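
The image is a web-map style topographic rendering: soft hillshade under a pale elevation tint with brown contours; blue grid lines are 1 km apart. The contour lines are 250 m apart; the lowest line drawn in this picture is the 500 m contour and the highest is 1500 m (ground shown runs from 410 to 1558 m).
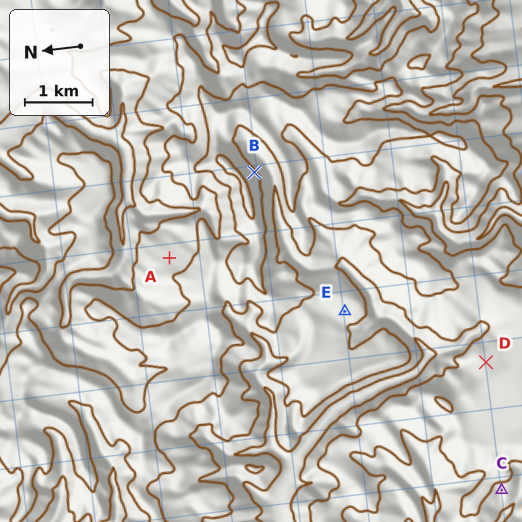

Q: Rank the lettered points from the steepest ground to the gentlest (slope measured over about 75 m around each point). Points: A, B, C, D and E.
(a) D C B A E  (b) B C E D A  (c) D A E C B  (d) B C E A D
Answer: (d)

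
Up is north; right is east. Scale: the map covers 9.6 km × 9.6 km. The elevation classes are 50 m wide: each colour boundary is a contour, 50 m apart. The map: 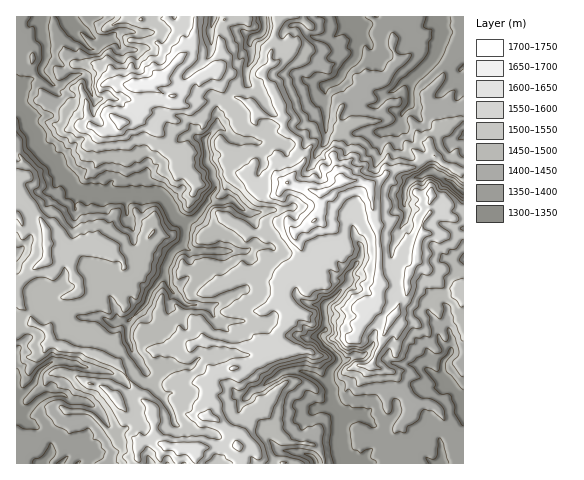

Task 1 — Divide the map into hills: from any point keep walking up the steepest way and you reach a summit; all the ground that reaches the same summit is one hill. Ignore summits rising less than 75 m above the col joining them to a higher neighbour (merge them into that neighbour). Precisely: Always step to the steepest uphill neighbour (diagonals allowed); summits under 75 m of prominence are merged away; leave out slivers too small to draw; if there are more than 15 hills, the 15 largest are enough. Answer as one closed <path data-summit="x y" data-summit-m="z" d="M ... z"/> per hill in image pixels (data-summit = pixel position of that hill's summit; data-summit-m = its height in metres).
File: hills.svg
<path data-summit="342 182" data-summit-m="1724" d="M463 16l-249 1-1 5 2 2 27 7 10 7-3 4 3 15-6 17 1 10-17 7-6 13-7 8 1 8-2 7-12 13-9-4-9 0-21 11-17 17-4 16-4-2-6 1-2 6 0 9-6 2 1 19 7 16 0 22 6 7 24 7 0 9-11 12-6 14-6 7-10-8-11 4-4 6 2 10-3 2-14-6-24 0-15-3-16-13-6 0-24 22 1 141 447-1z"/><path data-summit="161 77" data-summit-m="1687" d="M214 16l-61 0-6 16-12 1 0 13-3 4-10-1-4-6-6-4-8 0 0 4-5 5-4 2-5-1-24-23-3-10-24 1 1 15 6 14 0 9 15 9 9 9 1 4-8 7-9 1 3 9-6 19-23 5 1 8 7 10 1 9 16 16 24 31 39 4 15-2 2-13 4-3 7 2 4-16 17-17 21-11 9 0 9 4 12-13 2-7-1-8 7-8 6-13 17-7-1-10 6-17-3-14 3-5-10-7-27-7z"/><path data-summit="47 260" data-summit-m="1576" d="M17 105l-1 217 2 1 22-22 6 0 16 13 15 3 24 0 10 6 7-2 0-13 11-7 4 1 8 7 6-7 6-14 11-12 0-9-24-7-5-4-1-25-7-16-1-19-49-4-24-31-16-16-1-9-7-10-1-10z"/>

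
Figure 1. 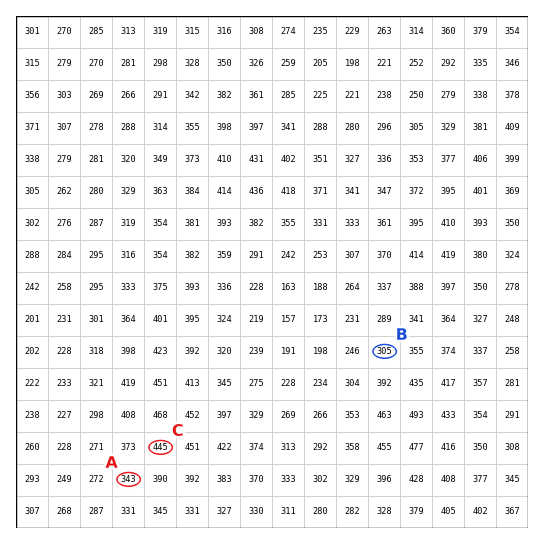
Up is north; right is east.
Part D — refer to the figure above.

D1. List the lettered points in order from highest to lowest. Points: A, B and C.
C A B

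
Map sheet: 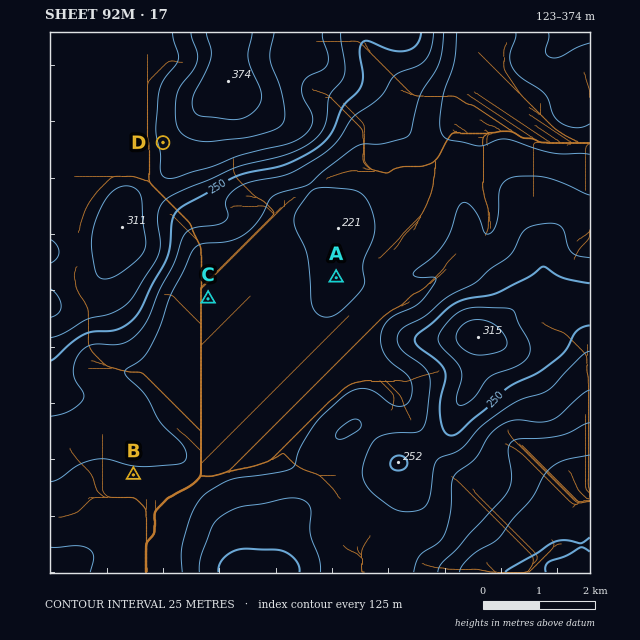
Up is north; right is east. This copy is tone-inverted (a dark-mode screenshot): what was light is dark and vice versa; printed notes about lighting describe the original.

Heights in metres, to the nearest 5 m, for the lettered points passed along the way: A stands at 210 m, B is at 190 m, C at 195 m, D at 305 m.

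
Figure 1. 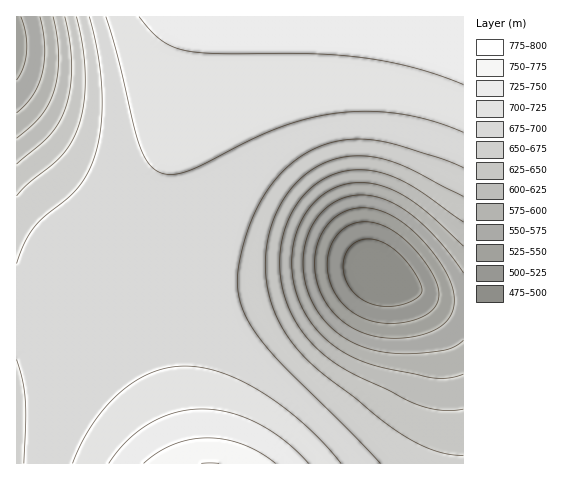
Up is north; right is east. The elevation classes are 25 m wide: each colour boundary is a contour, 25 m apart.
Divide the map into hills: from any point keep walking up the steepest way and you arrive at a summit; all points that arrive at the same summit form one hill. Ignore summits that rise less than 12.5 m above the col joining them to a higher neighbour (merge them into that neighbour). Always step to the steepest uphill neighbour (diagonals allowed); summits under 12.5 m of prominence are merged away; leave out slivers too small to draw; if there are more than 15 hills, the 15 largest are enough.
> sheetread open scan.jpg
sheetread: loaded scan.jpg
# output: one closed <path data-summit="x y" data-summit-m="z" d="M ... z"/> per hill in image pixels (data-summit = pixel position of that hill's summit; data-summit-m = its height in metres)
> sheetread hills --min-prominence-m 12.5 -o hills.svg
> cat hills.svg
<path data-summit="463 17" data-summit-m="748" d="M463 16l-446 0-1 324 20-7 49-22 39-10 70-11 61-4 101-17 16 1 63 31 28 4z"/><path data-summit="210 463" data-summit-m="776" d="M367 269l-31 3-81 14-61 4-70 11-39 10-68 29-1 123 447 1 1-158-29-5z"/>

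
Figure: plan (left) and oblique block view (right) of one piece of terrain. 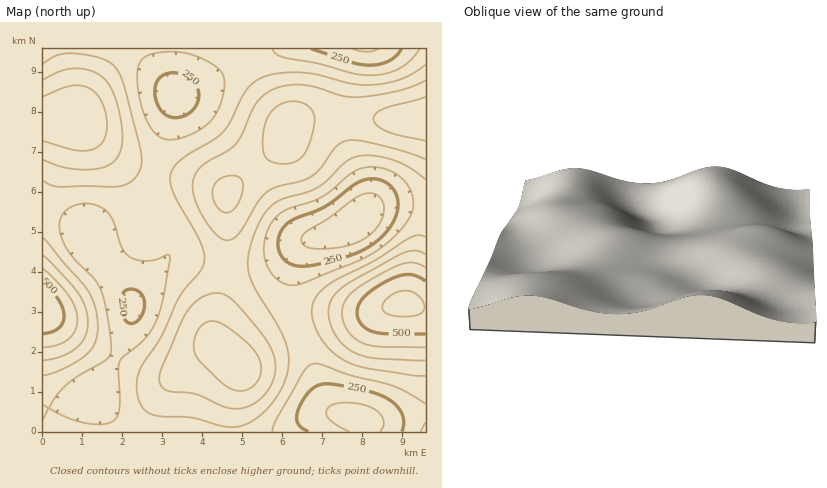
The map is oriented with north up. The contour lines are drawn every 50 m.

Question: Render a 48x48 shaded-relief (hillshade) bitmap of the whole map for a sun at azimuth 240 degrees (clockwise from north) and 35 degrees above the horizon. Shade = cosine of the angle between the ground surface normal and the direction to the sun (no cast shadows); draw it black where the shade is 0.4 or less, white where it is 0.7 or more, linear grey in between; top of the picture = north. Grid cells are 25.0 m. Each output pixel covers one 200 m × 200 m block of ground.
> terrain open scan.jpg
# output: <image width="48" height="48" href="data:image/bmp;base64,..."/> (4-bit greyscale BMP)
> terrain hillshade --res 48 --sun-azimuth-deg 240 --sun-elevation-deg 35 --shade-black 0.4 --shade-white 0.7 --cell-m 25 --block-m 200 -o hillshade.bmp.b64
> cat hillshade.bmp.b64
<image width="48" height="48" href="data:image/bmp;base64,Qk32BAAAAAAAAHYAAAAoAAAAMAAAADAAAAABAAQAAAAAAIAEAAATCwAAEwsAABAAAAAAAAAAAAAAABEREQAiIiIAMzMzAERERABVVVUAZmZmAHd3dwCIiIgAmZmZAKqqqgC7u7sAzMzMAN3d3QDu7u4A////AJh2ZWd4mqqru7u7u6mIdmZlVVZnirzMy5h2Zmeaq7u7u7u7u6mHZlVWZmd4m8zcy5h2ZnmrvMu7qru8y6mHZlVmd4iavM3dy5h2d4q8zMy7qrvMy7qHZVVneJqrzd3dy5h3eJq83cy6qqvMzLqHVVVniavM3d3cy5iHiJvM3cy6qqvMzLmGVEVnmrzN3d3cu5mIiZq8zMu6qqu8y6l1REVom83d3d3Mu6mYiZq7vLu6qru7u5hlQ0VorN3t3dzMu6qZiImaq7u7u7u7qpdUM0V5vN7u3czMu7qYh3eJmqu7u7u6qXZUM0V5ve7u3MzMy7qYdmZniau7u7upmHVDM0aKze/u3MzMzKqHZURWeKu8zLqph2VDNFebzu/u3Mu7u6mGQyM1aKvMzLqYdlRERGeb3v/u3Mu7u5hkMhEkaKvMzLqXZlRERXis3u7t3Lu7qnZTIQEkaKzNzLmHZVRFVnms3e7dy7uqqVQxAAE1ebzdy6mHZVVVZnmrzd3Mu6qpiEMQAAI1ibzMy6mHZlVVZniqvMy7qqmYdiEAABNXirzMu6mIdmVVZniZqqqqmZmHZRAAASRomru7uqmYh2ZVVmeImZmYiIh2VAAAAkaJq7u6qqqZh3ZVVWZ3eId3iId2QwAAE1eau6qqqqqqmHZURFZmd3d3d4d2QwABNXmru6mZmru7qXZERFVmZmZneIh2RBESRoq7upmJmrzMuXZENFVmZmZniIiHVCIkV5vMupiJq83cuXVDNFZ3d3d3iZmYZkRFeKvMupiJq93duXVERWd4h3d4mqqpd1VWibzMupiJvN7tuXVERXiIiIeJqru6mGZnirzLqZiavO7tuXVUVomZmIiJq8zLqYiImrzLqZmaze7tuXZVZ4mpmIeJq83cu5mZq7y7qZmbze7cqXZmeJqqmHeJrN3dy6qqq7u6qZmrzd3LqHZniaqpmHd5rN7t3Luqu7uqmZmrzNzKmHd4maqph3d5rN7u3cu7u7qpmImavMu6mHeImqqZh2d5rN7u3cy7u6qYiIiaq7qpiIiJqqqYd2eJvN7u3czLu6mId3eJmqmYiImaqqmIdneKvN7u3czLuqmHZmZ4iZmYiJmqqqmHd3iavN3d3cy7uph2VVZniIiImaq7upiHd3irzN3dzLu7qYdlREVWeIiJmqu7uph3d4mrzNzMu6qqqXZUMzRWd4iZqru7uph3d4mrzMy7uqqqmHVDIjNWeImaq7zLuph3d4mru7qqqpmZh2UyIiNGeJmqu8y7qYh3d4iaqpmZmYmYh1QyEiNWeJq7u8u7qYd2Z3iIiIiIiIiIdlQiEjRXiau7u7u6mHdmZmZnd3d3eIiHdlMiIjVnmru7u7qpiHZlVVVVVWZneIiHZUMyM0V4mrvMu6qZh2ZVRERERVZneIh3ZUQzRFaJq7zLu6mYdmVUQzMzRFZ4iIh2ZUREVmiaq7zLuqmIdmVEMzMzRWeJmZh2VVVVZ4mau7zLuqmHdlVEMzM0Vniaqph2VVVneJmqu7u7upiHZVVEQzNFZ4mqqg=="/>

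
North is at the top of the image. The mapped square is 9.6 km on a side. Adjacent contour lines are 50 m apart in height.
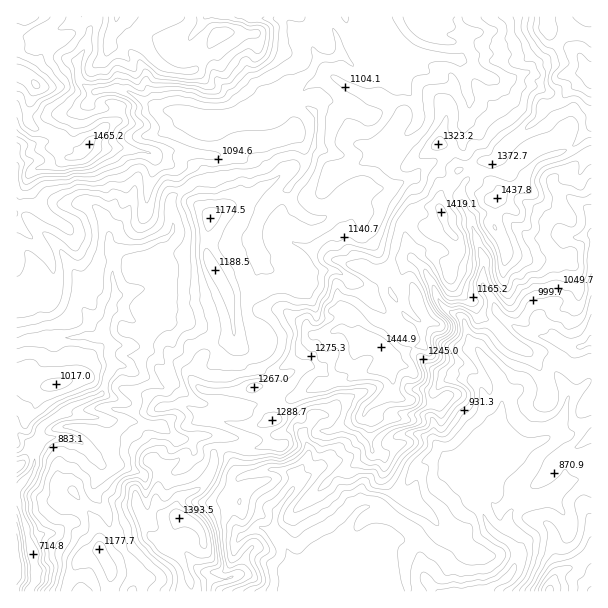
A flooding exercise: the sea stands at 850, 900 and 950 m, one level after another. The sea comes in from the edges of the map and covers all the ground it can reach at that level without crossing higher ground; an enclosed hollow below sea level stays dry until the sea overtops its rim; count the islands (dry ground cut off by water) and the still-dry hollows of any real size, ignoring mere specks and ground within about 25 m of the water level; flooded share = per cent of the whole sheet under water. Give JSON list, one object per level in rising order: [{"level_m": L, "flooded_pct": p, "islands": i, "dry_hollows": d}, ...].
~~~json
[{"level_m": 850, "flooded_pct": 12, "islands": 0, "dry_hollows": 0}, {"level_m": 900, "flooded_pct": 18, "islands": 0, "dry_hollows": 0}, {"level_m": 950, "flooded_pct": 26, "islands": 0, "dry_hollows": 0}]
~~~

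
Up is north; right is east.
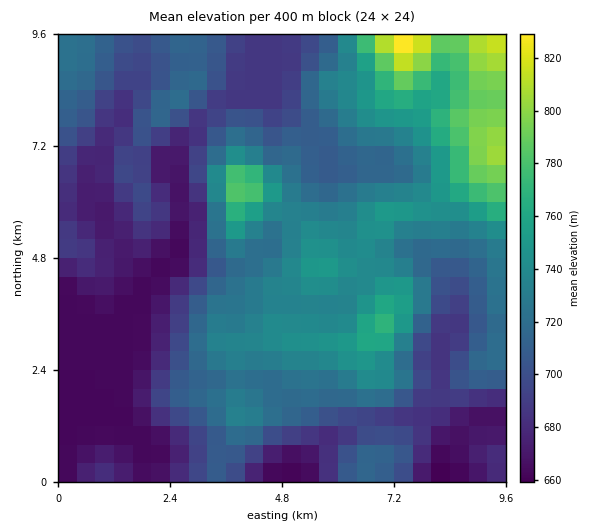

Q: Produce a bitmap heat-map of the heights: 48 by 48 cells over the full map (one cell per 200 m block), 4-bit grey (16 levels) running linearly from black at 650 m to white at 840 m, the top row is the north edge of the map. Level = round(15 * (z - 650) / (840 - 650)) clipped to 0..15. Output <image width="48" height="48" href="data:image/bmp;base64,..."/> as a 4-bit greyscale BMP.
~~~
<image width="48" height="48" href="data:image/bmp;base64,Qk32BAAAAAAAAHYAAAAoAAAAMAAAADAAAAABAAQAAAAAAIAEAAATCwAAEwsAABAAAAAAAAAAAAAAABEREQAiIiIAMzMzAERERABVVVUAZmZmAHd3dwCIiIgAmZmZAKqqqgC7u7sAzMzMAN3d3QDu7u4A////ABEiMiIREiM0RUMiERERI0VVVUMhERESIhEiMiIRESM0VUQyERERI0VVVUQhERESIxESIiERESI0VVQzIRESI0VVVVQyEREiIxERIhERESI0RVVDMiIiIzRVVVQyEREiIhERERERESI0RVVUQzMiIjNEREQyIREiIhEREREREiM0RWZlVERDMzM0QzMzIRERERERERERIzREVmd2ZVVUQzMzMzMzIiERERERERESM0RVVnd2ZlVVVEREQzMzMyIRERERERESNEVVZndmZVVVVVVVVUMzMzMiIhERERESNFVVVmZmVVVmVVZmZlVDM0QzMxERERESNEVVVWZlVVZmZmZ3d2VDM0RURBERERESI0VVVWZmZmZmZmd3d2ZDM0VVVRERERERI0RVZmZmZmd2Z3eId2VDM0VVVRERERERIzRWZ3d2d3d3d4iIh2VDMzRVZhERERERIjRWd3d3d3d3iIiJmHVDMzRVZhERERERIjRWd3d3d3d4iIiZmYZTMzNFVhERERERIjRWZmZ3d3d3d3iJqYdUMzNFVRERERERIjRWZmZnd3d3d3eJmZdlMzNFVhEREREREjRFZmZmd3d3d3d4mZh1QzNFZhEREREREjNFZmZmd3d3d3d4iZh2QzRFZhESIhEREiNEVmZmd3d3d3d3iIh2RERFZhEiIhERESI0VWZmd3d4h3d3eId1RERFZiIiIiEREREjRVVmZ3eIiHd3d3dlRERVZiIzIiIhEREjRVVVZneIiHd3d2ZVVVVVZjMzIiIiEREjRWZlVmd4h3d3dmZVVVVWZjMzIiIiIREjVndlVmd4d3d3dmZWZmVmZjMyIiIjIhEjV4h2Vmd3d3d4h2ZmZmZndzMiIiIzMhETV4h2Zmd3d3d4iHd3d3Z3iDIiIiI0MyETV5mHdnd3dnd4iIh3d3d4mSIiIiM0MyETV5qYh3dmZmd3iIiId4iJmjIiIiNEMiEjWKuph3ZmVmZ3d3d3iImaqjIiIjREMhEkaKu6l2ZVVVZmZmZ3iJqquzMiIjRDIRI0aKu6h2ZVVVVVVVZniJq7uzMiIzRDIRI0aJqodmVVVVVVVVVneJq7zDMiIjRDIRI0V4iHZVVVVVVVVVZneJq8zEMyIjRDIhI0VmdlVVVVVVVVVWZ3iJq8zEQzIjNEMiIjRWZlRVVVVVZmZmd4iau8zERDMiNEQzIjRVZVREVVVVZmZ3d4mqu8zFVEMiNFVUMzNFVURERFVWZ3d4iImru8zFVUMyNFVlQzM0REMzRVVmd4iIiImqu7u1VUQyM0VmVDMzMzMzRVZneIiZmImau7u1VVQzM0VWZUQzMzMzRWZ3eImamYiaq7u1VVRDM0RVZlQzMzMzRWd3d4mqqpmZq7u2ZlVEM0RFVVVDMzMzNGZ3d4mry6mZq8zGZlVEQ0RFVVVDMzMzNFZmeIq83LqavMzGZmVERERFVVRDMzMzM0VWeJvN7cqqvM3WZmVURERVVVVDMzMzM0RWiaze7suqvN3WZmVURERVVVVEMzMzNERXirzu7tu7vN3Q=="/>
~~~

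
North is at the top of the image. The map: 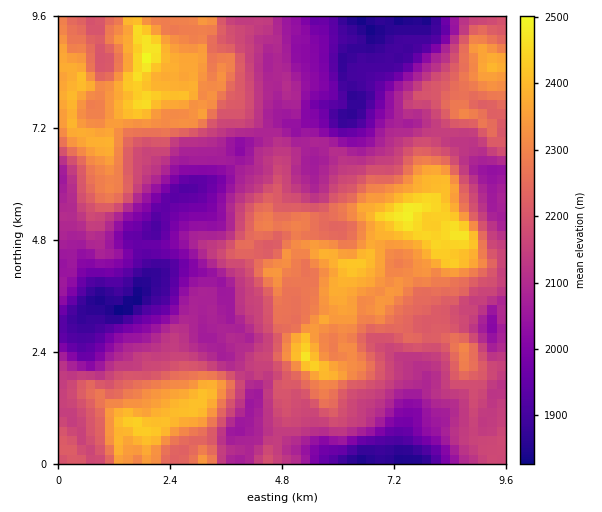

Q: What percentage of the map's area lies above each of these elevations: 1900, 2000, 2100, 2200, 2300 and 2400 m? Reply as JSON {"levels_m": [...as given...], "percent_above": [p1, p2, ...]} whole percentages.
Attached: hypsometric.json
{"levels_m": [1900, 2000, 2100, 2200, 2300, 2400], "percent_above": [95, 86, 67, 43, 22, 6]}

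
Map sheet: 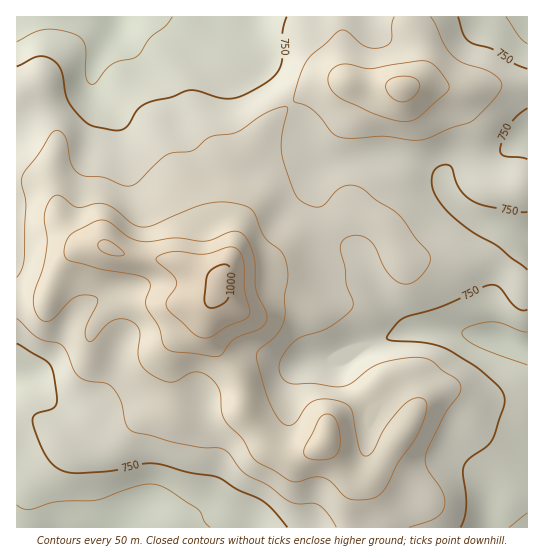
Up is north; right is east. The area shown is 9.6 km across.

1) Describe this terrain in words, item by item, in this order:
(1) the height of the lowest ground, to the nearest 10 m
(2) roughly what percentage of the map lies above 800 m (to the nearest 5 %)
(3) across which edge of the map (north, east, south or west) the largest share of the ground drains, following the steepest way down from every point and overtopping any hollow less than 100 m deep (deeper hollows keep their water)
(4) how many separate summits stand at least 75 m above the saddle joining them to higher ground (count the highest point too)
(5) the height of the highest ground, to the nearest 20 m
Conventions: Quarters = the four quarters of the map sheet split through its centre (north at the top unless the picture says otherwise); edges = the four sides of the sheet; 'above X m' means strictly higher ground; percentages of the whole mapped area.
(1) The lowest point is down at roughly 660 m.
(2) Ground above 800 m makes up about 45 % of the sheet.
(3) Drainage is mainly to the east: more ground falls towards that edge than towards any other.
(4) There are 2 summits with 75 m or more of prominence.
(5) The highest ground is at about 1020 m.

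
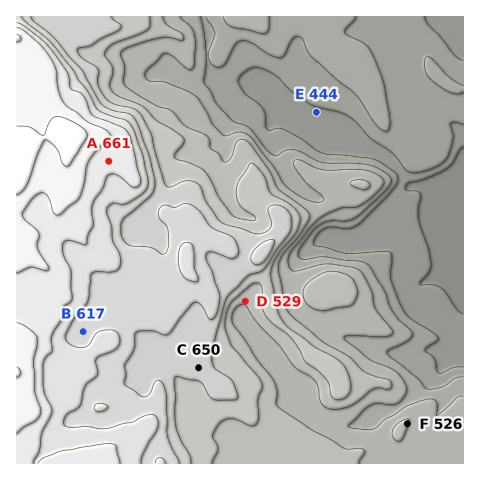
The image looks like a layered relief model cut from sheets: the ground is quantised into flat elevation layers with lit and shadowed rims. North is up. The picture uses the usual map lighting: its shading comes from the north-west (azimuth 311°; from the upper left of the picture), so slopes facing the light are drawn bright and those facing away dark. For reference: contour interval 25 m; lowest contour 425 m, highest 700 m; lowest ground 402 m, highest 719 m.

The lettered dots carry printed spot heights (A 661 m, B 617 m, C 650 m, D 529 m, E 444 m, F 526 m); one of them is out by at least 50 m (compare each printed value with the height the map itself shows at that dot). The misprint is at C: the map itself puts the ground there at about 587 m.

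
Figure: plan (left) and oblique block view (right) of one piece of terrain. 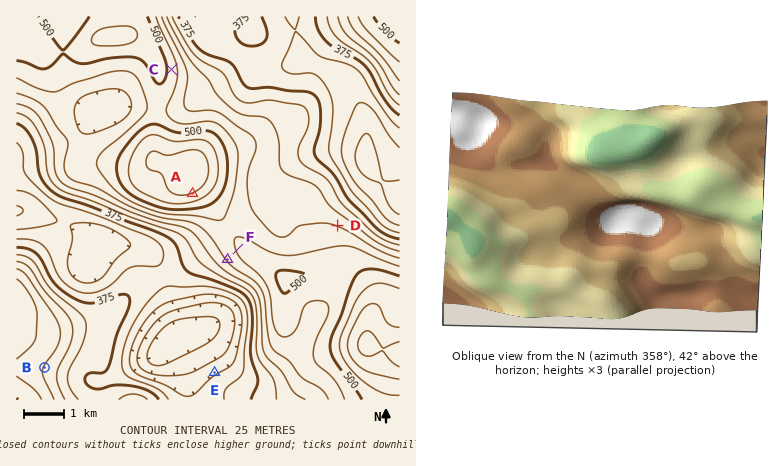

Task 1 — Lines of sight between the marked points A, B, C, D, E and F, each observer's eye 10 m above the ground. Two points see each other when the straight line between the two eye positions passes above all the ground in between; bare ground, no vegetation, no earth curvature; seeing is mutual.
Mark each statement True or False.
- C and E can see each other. False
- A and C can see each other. False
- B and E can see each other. True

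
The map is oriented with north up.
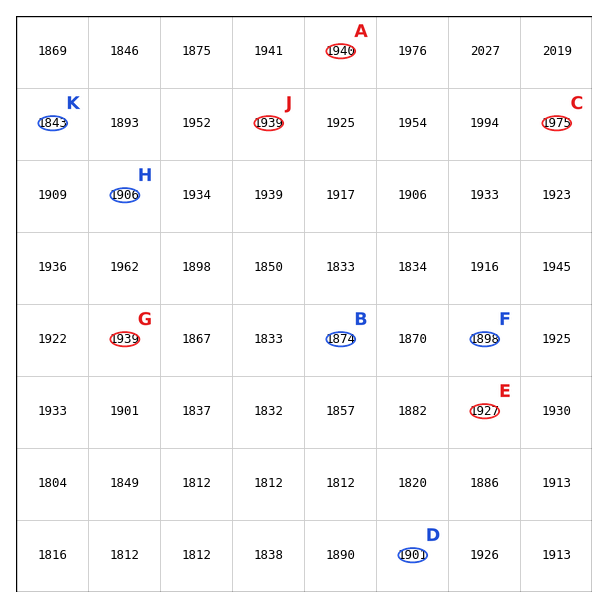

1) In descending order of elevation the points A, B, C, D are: C A D B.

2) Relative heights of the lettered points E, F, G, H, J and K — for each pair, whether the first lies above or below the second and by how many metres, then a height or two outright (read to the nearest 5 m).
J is above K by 95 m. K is below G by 95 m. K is below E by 80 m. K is below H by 60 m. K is below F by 55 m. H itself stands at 1905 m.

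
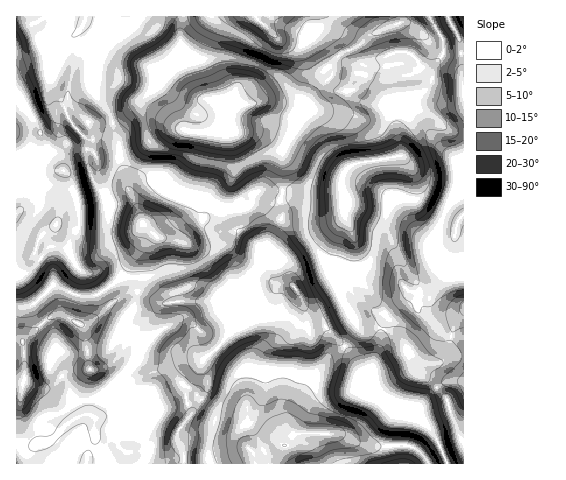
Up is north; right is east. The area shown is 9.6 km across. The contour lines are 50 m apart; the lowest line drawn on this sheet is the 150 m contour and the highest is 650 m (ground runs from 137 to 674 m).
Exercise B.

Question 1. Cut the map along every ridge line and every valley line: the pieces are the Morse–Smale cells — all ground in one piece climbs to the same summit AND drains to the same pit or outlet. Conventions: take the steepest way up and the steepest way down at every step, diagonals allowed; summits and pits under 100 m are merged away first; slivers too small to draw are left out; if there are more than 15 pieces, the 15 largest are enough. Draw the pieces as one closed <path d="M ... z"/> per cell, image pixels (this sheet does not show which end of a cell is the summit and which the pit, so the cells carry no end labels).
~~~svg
<path d="M463 16l-33 1 13 23 0 14-9 13-3 14-5 9-26 10-6 6 6 49-43 8-12 8-3 8 3 21 0 22-8 17-5 21 0 18 10 22 14 23 5 5 23 1 9 4 10 9 6 9 1 12 4 8 16 9 16 18 12 35 5 8z"/><path d="M291 284l-12 0-12 11-28 9-1 2 2 5-1 8-15 22-21 20-8 18-9 11 0 10 5 14-14 20 0 6 7 14-1 9 72 1-3-13 7 1 15-8 11 1 10-11 44 0 25 11 48 1 12 10 4 8 19 0-11-26-18-20-8-15-40-10-7 0-4-3 1-19-6-11-7-11-21-21-15 0-3-3-6-26z"/><path d="M182 16l-95 0-5 10 10 16 1 20-5 11 2 7 3 4 3 13 16 21 8 28 0 14 6 15 1 11 10 21 5 15 15 14 21 5 2 0 16-19 6-2 12-12 18 3 14-1 6-6 4-12 6 1 9 7 9 0 3-46-1-8-13-10-12-3-21 0-11-3-1-21-8-8-13-3-6-8-6-13-10-32z"/><path d="M259 192l-5 2-2 10-6 6-14 1-18-3-12 12-6 2-16 19-21-3-12-10 1 7-11 23 0 36-2 10-14 24 15 11 5 8-7 16-11 12 1 7 6 10 20-3 5 8 2 9-6 11-1 8-7 10 0 5 6 11 0 4-5 9 38 0 2-2 0-8-7-14 0-6 14-20-5-14 0-10 9-11 8-18 21-20 15-22 1-8-2-5 1-2 26-8 12-10 10-2-11-1-7-6-8-21 1-7 8-10 12-22 0-13-2-4-9 0z"/><path d="M85 16l-69 1 0 79 9 8 16 29 11-3 11-17 10-3 7 4 6 5 6 12 0 17 2 4-5-3-20-1-6 7 0 16 7 7 8 23 1 24-9 16-2 8-14-3-5 1-17 22-16 7 1 32 15-3 21-19 27 10 14 0 5-2 14-10 10-10 21-35 0-14-17-39-1-11-6-15 0-14-8-28-16-21-3-13-3-4-2-7 5-11 0-10-2-14-9-11z"/><path d="M430 16l-28 0-3 7-29 12-14 13-16 6-8 9 0 12-2 3-25 23-45 0-22 4-14 7 0 11 3 9 35 2 14 6 6 6-1 54 13-1 12 4 38-1-2-23 7-13 8-3 43-8-6-49 6-6 26-10 5-9 3-14 9-13 0-14z"/><path d="M145 226l-1 13-7 14-14 21-18 16-11 6-14 0-27-10-21 19-16 3 0 32 7 2 1 7 0 32-8 2 1 62 16 1 14-3 28-25 12-4 3 1 8-16 36-36 7-16-5-8-15-11 13-21 3-13 0-36 11-23z"/><path d="M400 16l-217 0-2 9 0 20 16 45 6 8 17 6 4 6 14-5 22-4 39 1 8-2 23-22 2-3 0-12 8-9 16-6 14-13 29-12z"/><path d="M294 199l-13 2 2 10-1 6-12 22-9 12 8 26 7 6 17 3 9 13 6 26 3 3 15 0 21 21 13 22-1 19 2 2 49 11 8 15 18 20 10 24 2 2 15 0 1-23-6-8-12-35-16-18-16-9-4-8-1-12-11-14-14-8-26-3-19-31-7-17 0-18 5-21 8-17 0-20-39 1z"/><path d="M17 96l-1 178 4 1 12-6 17-22 5-1 14 3 2-8 9-16 0-17-8-28-8-9 0-16 6-7 20 1 3 2 1-14-7-18-13-9-10 3-11 17-11 3-16-29z"/><path d="M123 374l-25 25-8 16-3-1-12 4-28 25-14 3-16-1-1 18 127 1 6-9-6-20 7-10 1-8 6-11-2-9-5-8-20 3z"/><path d="M339 434l-44 0-8 10-5 3-6 16 152 0-4-7-12-10-48-1z"/><path d="M281 444l-7 0-15 8-6 0 2 11 21 1 7-18z"/><path d="M20 340l-4 1 1 41 7-1 0-32-1-7z"/>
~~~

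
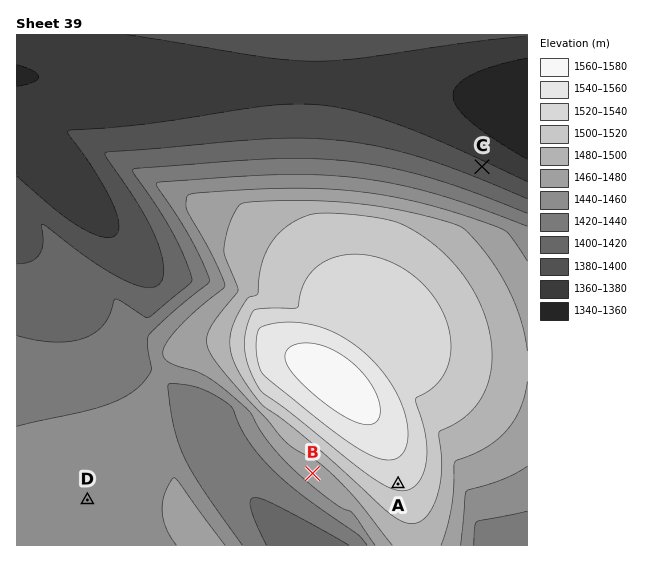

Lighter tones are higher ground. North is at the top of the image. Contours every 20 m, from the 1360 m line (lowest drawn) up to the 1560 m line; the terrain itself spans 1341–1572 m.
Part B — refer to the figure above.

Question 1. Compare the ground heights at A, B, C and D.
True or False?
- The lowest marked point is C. True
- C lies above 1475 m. False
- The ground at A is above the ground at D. True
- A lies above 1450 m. True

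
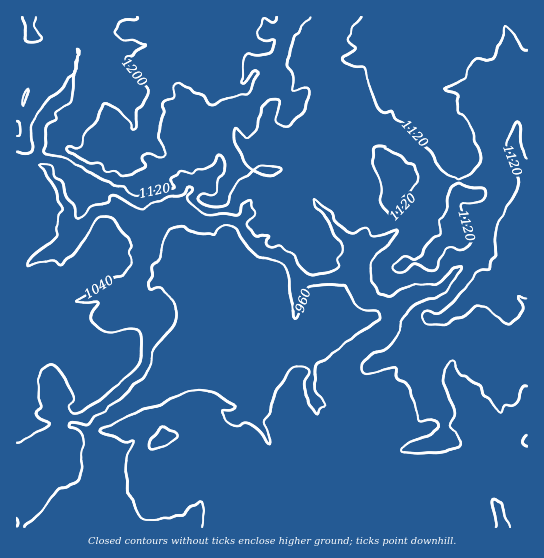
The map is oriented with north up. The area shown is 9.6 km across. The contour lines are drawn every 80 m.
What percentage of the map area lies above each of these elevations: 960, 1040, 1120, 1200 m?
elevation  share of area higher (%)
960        86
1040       56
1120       25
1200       6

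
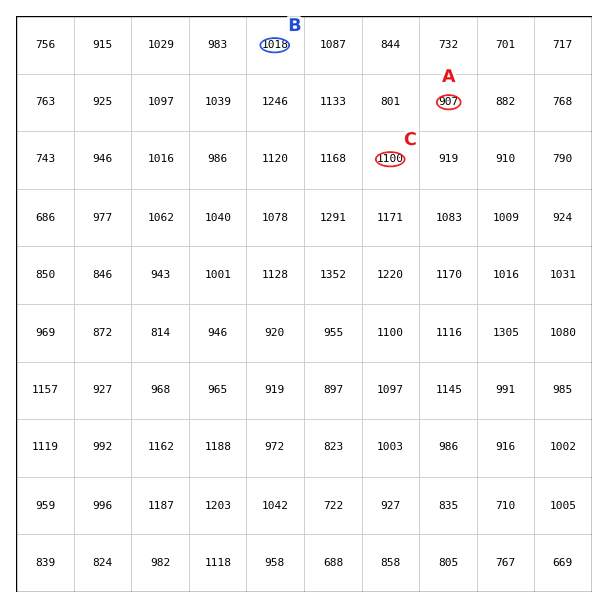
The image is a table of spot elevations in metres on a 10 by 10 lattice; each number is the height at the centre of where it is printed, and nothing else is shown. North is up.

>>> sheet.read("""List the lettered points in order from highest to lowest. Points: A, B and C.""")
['C', 'B', 'A']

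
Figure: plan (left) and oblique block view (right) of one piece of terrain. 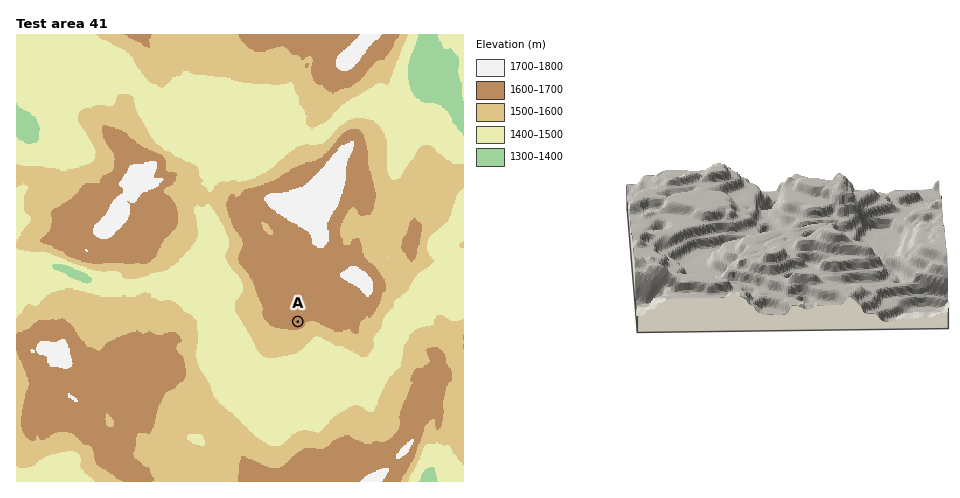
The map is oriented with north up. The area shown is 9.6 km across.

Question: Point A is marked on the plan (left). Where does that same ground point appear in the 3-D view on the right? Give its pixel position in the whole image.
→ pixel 745 243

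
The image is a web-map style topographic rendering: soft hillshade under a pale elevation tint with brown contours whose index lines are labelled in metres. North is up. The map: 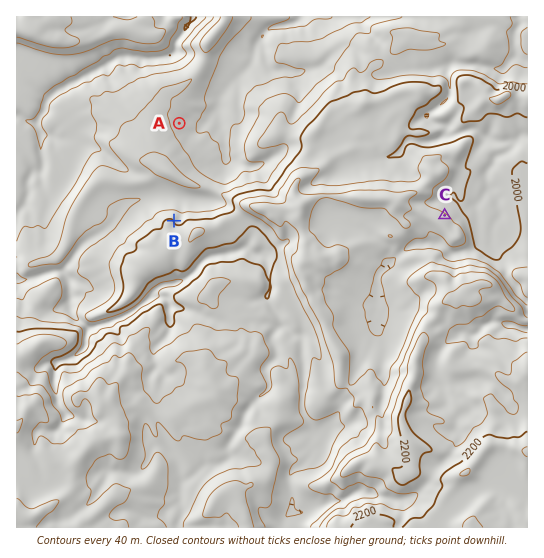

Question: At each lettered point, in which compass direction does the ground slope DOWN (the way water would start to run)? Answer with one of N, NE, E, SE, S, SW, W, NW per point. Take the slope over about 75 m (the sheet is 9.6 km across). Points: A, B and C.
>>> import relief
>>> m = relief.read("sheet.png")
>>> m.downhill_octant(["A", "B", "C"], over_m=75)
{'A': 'E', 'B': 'NE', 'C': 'NE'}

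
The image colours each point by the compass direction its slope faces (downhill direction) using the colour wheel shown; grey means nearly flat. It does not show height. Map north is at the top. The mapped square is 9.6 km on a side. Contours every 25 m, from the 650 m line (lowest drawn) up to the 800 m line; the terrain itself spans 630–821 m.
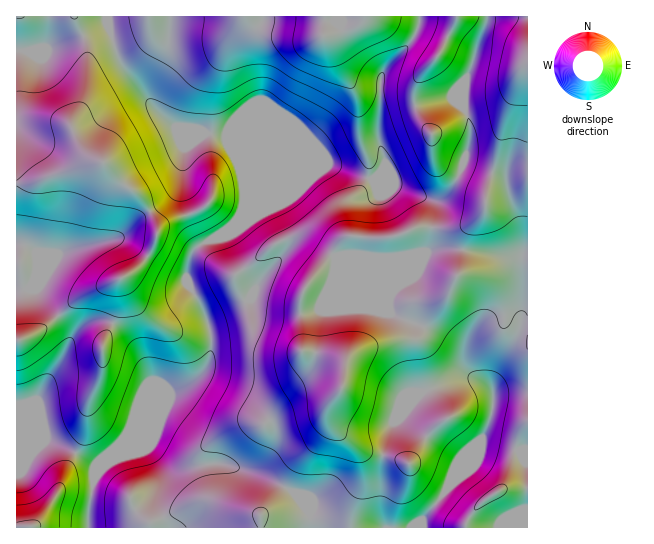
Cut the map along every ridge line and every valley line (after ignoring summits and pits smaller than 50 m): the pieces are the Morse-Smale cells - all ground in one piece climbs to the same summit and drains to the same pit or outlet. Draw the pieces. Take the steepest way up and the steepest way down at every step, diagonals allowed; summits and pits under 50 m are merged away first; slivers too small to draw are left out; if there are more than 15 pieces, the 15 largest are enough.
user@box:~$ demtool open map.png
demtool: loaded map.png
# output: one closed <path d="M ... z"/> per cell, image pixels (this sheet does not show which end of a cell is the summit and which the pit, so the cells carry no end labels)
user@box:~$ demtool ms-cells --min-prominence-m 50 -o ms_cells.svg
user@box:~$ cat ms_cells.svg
<path d="M527 16l-419 1 0 9 13 39 32 42 20 18 9 6 8 2 32 2 6 3 13 33 3 15 0 20-8 16-9 9-9 6-19 8-6 6-6 19 0 12 14 24 10 25 0 23-3 9-15 18-22 11-11 25-42 42-13 6-8 8-4 8-4 22 0 25 439-1z"/><path d="M107 16l-91 1 0 226 18 8 3 10 0 10-5 14-5 4-11 1 0 156 14 1 15-7 16 5 33 19 2 2-2 11 11-12 13-6 42-42 11-25 22-11 12-12 6-15 0-23-10-25-14-24 0-12 6-19 6-6 19-8 9-6 9-9 8-16 0-20-3-15-13-33-6-3-32-2-8-2-9-6-20-18-30-40-15-41z"/><path d="M47 440l-17 7-14 0 0 80 71 1 9-62-17-11z"/><path d="M18 244l-2 1 0 44 11 0 5-4 5-14-1-18-9-6z"/>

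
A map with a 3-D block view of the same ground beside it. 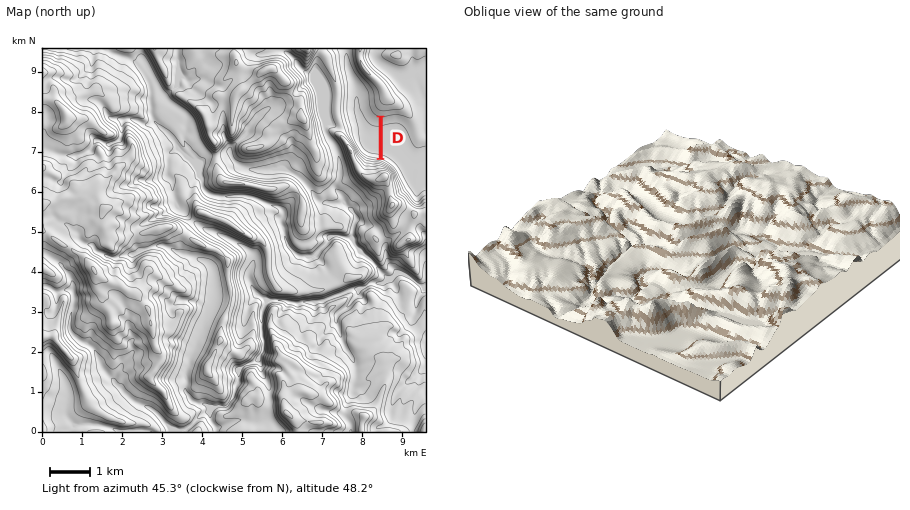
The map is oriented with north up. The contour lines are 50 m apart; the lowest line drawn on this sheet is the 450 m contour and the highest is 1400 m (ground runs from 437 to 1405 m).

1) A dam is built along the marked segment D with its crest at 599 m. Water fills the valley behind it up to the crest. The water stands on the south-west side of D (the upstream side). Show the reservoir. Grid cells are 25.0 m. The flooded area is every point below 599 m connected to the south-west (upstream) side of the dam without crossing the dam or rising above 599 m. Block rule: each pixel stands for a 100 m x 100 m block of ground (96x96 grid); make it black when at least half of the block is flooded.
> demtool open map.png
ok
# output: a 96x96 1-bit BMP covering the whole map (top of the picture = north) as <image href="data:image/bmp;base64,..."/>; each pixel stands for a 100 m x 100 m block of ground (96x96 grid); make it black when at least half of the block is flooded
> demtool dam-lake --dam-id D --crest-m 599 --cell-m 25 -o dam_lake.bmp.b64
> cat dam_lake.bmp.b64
<image width="96" height="96" href="data:image/bmp;base64,Qk2+BAAAAAAAAD4AAAAoAAAAYAAAAGAAAAABAAEAAAAAAIAEAAATCwAAEwsAAAIAAAAAAAAA////AAAAAAAAAAAAAAAAAAAAAAAAAAAAAAAAAAAAAAAAAAAAAAAAAAAAAAAAAAAAAAAAAAAAAAAAAAAAAAAAAAAAAAAAAAAAAAAAAAAAAAAAAAAAAAAAAAAAAAAAAAAAAAAAAAAAAAAAAAAAAAAAAAAAAAAAAAAAAAAAAAAAAAAAAAAAAAAAAAAAAAAAAAAAAAAAAAAAAAAAAAAAAAAAAAAAAAAAAAAAAAAAAAAAAAAAAAAAAAAAAAAAAAAAAAAAAAAAAAAAAAAAAAAAAAAAAAAAAAAAAAAAAAAAAAAAAAAAAAAAAAAAAAAAAAAAAAAAAAAAAAAAAAAAAAAAAAAAAAAAAAAAAAAAAAAAAAAAAAAAAAAAAAAAAAAAAAAAAAAAAAAAAAAAAAAAAAAAAAAAAAAAAAAAAAAAAAAAAAAAAAAAAAAAAAAAAAAAAAAAAAAAAAAAAAAAAAAAAAAAAAAAAAAAAAAAAAAAAAAAAAAAAAAAAAAAAAAAAAAAAAAAAAAAAAAAAAAAAAAAAAAAAAAAAAAAAAAAAAAAAAAAAAAAAAAAAAAAAAAAAAAAAAAAAAAAAAAAAAAAAAAAAAAAAAAAAAAAAAAAAAAAAAAAAAAAAAAAAAAAAAAAAAAAAAAAAAAAAAAAAAAAAAAAAAAAAAAAAAAAAAAAAAAAAAAAAAAAAAAAAAAAAAAAAAAAAAAAAAAAAAAAAAAAAAAAAAAAAAAAAAAAAAAAAAAAAAAAAAAAAAAAAAAAAAAAAAAAAAAAAAAAAAAAAAAAAAAAAAAAAAAAAAAAAAAAAAAAAAAAAAAAAAAAAAAAAAAAAAAAAAAAAAAAAAAAAAAAAAAAAAAAAAAAAAAAAAAAAAAAAAAAAAAAAAAAAAAAAAAAAAAAAAAAAAAAAAAAAAAAAAAAAAAAAAAAAAAAAAAAAAAAAAAAAAAAAAAAAAAAAAAAAAAAAAAAAAAAAAAAAAAAAAAAAAAAAAAAAAAAAAAAAAAAAAAAAAAAAAAAAAAAAAAAAAAAAAAAAAAAAAAAAAAAAAAAAAAAAAAAAAAAAAAAAAAAAAAAAAAAAAAAAAAAAAAAAAAAAAAAAAAAAAAAAAAAAAAAAAAAAAAAAAAAEAAAAAAAAAAAAAAA8AAAAAAAAAAAAAAB8AAAAAAAAAAAAAAB8AAAAAAAAAAAAAAD8AAAAAAAAAAAAAAD8AAAAAAAAAAAAAAD8AAAAAAAAAAAAAAH8AAAAAAAAAAAAAAH8AAAAAAAAAAAAAAH8AAAAAAAAAAAAAAH8AAAAAAAAAAAAAAP4AAAAAAAAAAAAAAPwAAAAAAAAAAAAAAPwAAAAAAAAAAAAAAPwAAAAAAAAAAAAAAPwAAAAAAAAAAAAAAPwAAAAAAAAAAAAAAPgAAAAAAAAAAAAAAPgAAAAAAAAAAAAAAPAAAAAAAAAAAAAAAOAAAAAAAAAAAAAAAMAAAAAAAAAAAAAAAMAAAAAAAAAAAAAAAIAAAAAAAAAAAAAAAYAAAAAAAAAAAAAAAIAAAAAAAAAAAAAAAAAAAAAAAAAAAAAAAAAAA="/>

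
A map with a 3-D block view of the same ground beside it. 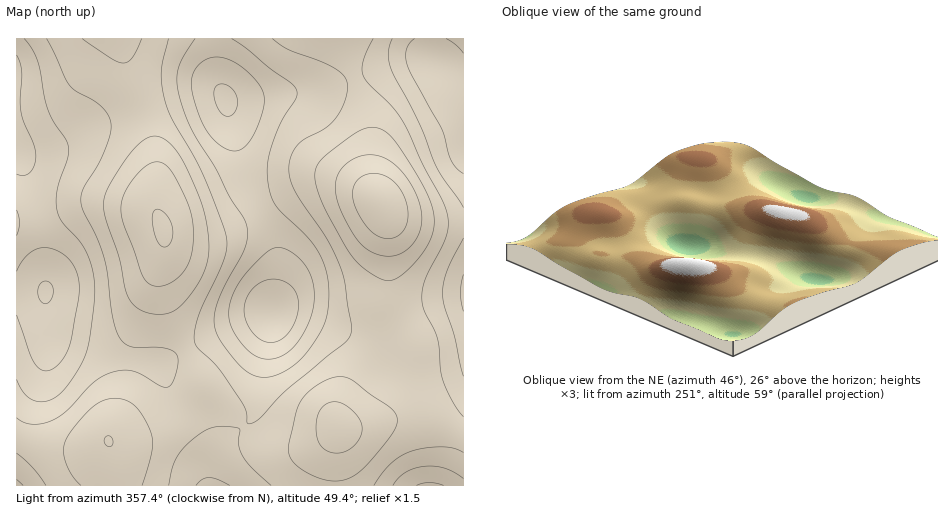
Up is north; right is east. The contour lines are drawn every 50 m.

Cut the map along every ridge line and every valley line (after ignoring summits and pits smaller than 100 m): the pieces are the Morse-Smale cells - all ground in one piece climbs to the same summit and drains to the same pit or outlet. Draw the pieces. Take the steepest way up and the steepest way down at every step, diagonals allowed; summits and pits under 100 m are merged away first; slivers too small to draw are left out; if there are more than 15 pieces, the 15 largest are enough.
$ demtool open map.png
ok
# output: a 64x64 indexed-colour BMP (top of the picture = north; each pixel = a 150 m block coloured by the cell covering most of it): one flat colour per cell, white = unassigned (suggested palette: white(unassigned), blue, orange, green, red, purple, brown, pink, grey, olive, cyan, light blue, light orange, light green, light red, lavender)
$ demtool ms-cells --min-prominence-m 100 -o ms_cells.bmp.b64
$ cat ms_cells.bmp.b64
<image width="64" height="64" href="data:image/bmp;base64,Qk12CAAAAAAAAHYAAAAoAAAAQAAAAEAAAAABAAQAAAAAAAAIAAATCwAAEwsAABAAAAAAAAAA////ALR3HwAOf/8ALKAsACgn1gC9Z5QAS1aMAMJ34wB/f38AIr28AM++FwDox64AeLv/AIrfmACWmP8A1bDFADMzMzMzMzMzMzMzMzMzERERERERERERVVVVVVVVVVVVMzMzMzMzMzMzMzMzMzMRERERERERERFVVVVVVVVVVVUzMzMzMzMzMzMzMzMzMxEREREREREREVVVVVVVVVVVVTMzMzMzMzMzMzMzMzMzERERERERERERVVVVVVVVVVVVMzMzMzMzMzMzMzMzMzMxERERERERERFVVVVVVVVVVVUzMzIiIjMzMzMzMzMzMzEREREREREREVVVVVVVVVVVVTMiIiIiIiIjMzMzMzMzMxERERERERERVVVVVVVVVVVVIiIiIiIiIiIiIzMzMzMzMRERERERERFVVVVVVVVVVVUiIiIiIiIiIiIiIzMzMzMzERERERERERFVVVVVVVVURCIiIiIiIiIiIiIiIzMzMzMxERERERERERERFVVVVEREIiIiIiIiIiIiIiIiMzMzMzMRERERERERERERFEREREQiIiIiIiIiIiIiIiIjMzMzMxERERERERERERERRERERCIiIiIiIiIiIiIiIiIzMzMzMRERERERERERERFEREREIiIiIiIiIiIiIiIiIjMzMzMxERERERERERERERREREQiIiIiIiIiIiIiIiIiIzMzMzERERERERERERERFERERCIiIiIiIiIiIiIiIiIzMzMzMREREREREREREREUREREIiIiIiIiIiIiIiIiIjMzMzMxERERERERERERERREREQiIiIiIiIiIiIiIiIjMzMzMzERERERERERERERFERERCIiIiIiIiIiIiIiIiMzMzMzMREREREREREREREUREREIiIiIiIiIiIiIiIiMzMzMzMzERERERERERERERREREQiIiIiIiIiIiIiIiIzMzMzMzMRERERERERERERFERERCIiIiIiIiIiIiIiIzMzMzMzMxERERERERERERFEREREIiIiIiIiIiIiIiIjMzMzMzMzERERERERERERFEREREQiIiIiIiIiIiIiIiMzMzMzMzMREREREREREREURERERCIiIiIiIiIiIiIiMzMzMzMzMzEREREREREREUREREREIiIiIiIiIiIiIiIzMzMzMzMzMRERERERERERREREREQiIiIiIiIiIiIiIzMzMzMzMzMxERERERERERRERERERCIiIiIiIiIiIiIjMzMzMzMzMzERERERERERFEREREREZmYiIiIiIiIiIiMzMzMzMzMzMREREREREREURERERERmZiIiIiIiIiIiIzMzMzMzMzMxERERERERERRERERERGZmIiIiIiIiIiIjMzMzMzMzMzERERERERERFEREREREZmYiIiIiIiIiIiMzMzMzMzMzMREREREREREURERERERmZiIiIiIiIiIiIzMzMzMzMzMxERERERERERRERERERGZmIiIiIiIiIiIjMzMzMzMzMzERERERERERFEREREREZmYiIiIiIiIiIiMzMzMzMzMzMREREREREREURERERERmZiIiIiIiIiIiIzMzMzMzMzMxERERERERERRERERERGZiIiIiIiIiIiIjMzMzMzMzMxERERERERERFEREREREZmIiIiIiIiIiIiMzMzMzMzMzEREREREREREURERERERmYiIiIiIiIiIiMzMzMzMzMzERERERERERERRERERERGZiIiIiIiIiIiIzMzMzMzMzMRERERERERERFEREREREZmIiIiIiIiIiIjMzMzMzMzMRERERERERERFERERERERmIiIiIiIiIiIiMzMzMzMzMxEREREREREREURERERERGYiIiIiIiIiIiIzMzMzMzMxEREREREREREUREREREREZiIiIiIiIiIiIjMzMzMzMzERERERERERERRERERERERiIiIiIiIiIiIiMzMzMzMzERERERERERERFERERERERGIiIiIiIiIiIiIzMzMzMzMREREREREREREUREREREREYiIiIiIiIiIiIjMzMzMzMxERERERERERERREREREREQiIiIiIiIiIiIiMzMzMzMzERERERERERERFERERERERCIiIiIiIiIiIiIzMzMzMzMREREREREREREUREREREREIiIiIiIiIiIiIzMzMzMzMRERERERERERERREREREREQiIiIiIiIiIiIjMzMzMzMxERERERERERERFERERERERCIiIiIiIiIiIiMzMzMzMzERERERERERERFEREREREREIiIiIiIiIiIiIzMzMzMzMREREREREREREUREREREREQiIiIiIiIiIiIzMzMzMzMRERERERERERERRERERERERCIiIiIiIiIiIjMzMzMzMxERERERERERERFEREREREREIiIiIiIiIiIiMzMzMzMzERERERERERERFEREREREREQiIiIiIiIiIiMzMzMzMzEREREREREREREURERERERERCIiIiIiIiIiIzMzMzMzMRERERERERERERREREREREREIiIiIiIiIiIzMzMzMzMxERERERERERERREREREREREQiIiIiIiIiIjMzMzMzMxERERERERERERFERERERERERCIiIiIiIiIiMzMzMzMzEREREREREREREUREREREREREIiIiIiIiIiMzMzMzMzMREREREREREREUREREREREREQiIiIiIiIiIzMzMzMzMxERERERERERERRERERERERERCIiIiIiIiIjMzMzMzMzERERERERERERFERERERERERE"/>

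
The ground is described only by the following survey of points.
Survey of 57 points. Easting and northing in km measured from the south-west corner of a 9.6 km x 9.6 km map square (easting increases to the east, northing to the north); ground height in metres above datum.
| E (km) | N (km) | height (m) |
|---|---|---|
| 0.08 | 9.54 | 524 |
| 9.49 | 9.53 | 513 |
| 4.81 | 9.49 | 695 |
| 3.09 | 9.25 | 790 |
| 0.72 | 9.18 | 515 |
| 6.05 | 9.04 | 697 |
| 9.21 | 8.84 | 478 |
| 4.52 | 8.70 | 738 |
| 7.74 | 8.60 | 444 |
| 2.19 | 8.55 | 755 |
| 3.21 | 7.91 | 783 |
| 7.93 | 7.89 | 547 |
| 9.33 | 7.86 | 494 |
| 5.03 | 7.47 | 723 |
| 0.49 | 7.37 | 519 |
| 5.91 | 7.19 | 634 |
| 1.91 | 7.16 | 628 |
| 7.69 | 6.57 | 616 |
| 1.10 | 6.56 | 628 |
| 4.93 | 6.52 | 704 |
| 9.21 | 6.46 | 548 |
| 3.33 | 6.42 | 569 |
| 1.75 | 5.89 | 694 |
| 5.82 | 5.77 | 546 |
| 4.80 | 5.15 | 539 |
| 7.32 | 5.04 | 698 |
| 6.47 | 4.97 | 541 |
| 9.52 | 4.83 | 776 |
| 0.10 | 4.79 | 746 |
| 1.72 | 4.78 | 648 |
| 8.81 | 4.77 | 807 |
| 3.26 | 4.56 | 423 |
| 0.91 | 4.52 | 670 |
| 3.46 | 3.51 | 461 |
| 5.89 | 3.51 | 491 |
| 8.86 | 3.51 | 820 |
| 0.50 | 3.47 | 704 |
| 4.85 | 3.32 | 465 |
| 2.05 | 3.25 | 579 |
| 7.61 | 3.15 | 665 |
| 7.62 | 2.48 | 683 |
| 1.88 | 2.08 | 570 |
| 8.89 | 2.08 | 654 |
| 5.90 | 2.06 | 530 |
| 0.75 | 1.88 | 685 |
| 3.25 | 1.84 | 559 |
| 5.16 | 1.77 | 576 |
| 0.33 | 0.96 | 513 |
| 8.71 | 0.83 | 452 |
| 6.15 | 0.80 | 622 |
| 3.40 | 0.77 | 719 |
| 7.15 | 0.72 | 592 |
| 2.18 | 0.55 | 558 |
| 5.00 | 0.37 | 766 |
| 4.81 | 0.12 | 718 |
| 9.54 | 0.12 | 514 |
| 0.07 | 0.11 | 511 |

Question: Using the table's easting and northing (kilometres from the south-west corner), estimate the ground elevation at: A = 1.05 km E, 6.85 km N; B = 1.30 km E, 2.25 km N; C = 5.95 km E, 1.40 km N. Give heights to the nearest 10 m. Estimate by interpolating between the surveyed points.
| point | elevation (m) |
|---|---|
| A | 590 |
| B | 620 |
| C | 530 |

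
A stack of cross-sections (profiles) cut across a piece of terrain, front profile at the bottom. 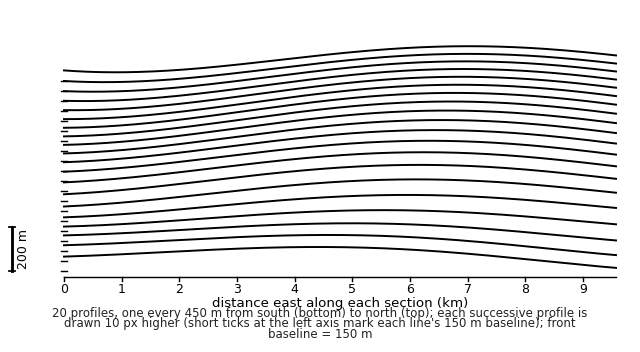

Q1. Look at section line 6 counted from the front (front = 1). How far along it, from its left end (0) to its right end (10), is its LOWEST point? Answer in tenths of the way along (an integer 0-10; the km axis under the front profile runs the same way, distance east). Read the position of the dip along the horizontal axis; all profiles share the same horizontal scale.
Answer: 0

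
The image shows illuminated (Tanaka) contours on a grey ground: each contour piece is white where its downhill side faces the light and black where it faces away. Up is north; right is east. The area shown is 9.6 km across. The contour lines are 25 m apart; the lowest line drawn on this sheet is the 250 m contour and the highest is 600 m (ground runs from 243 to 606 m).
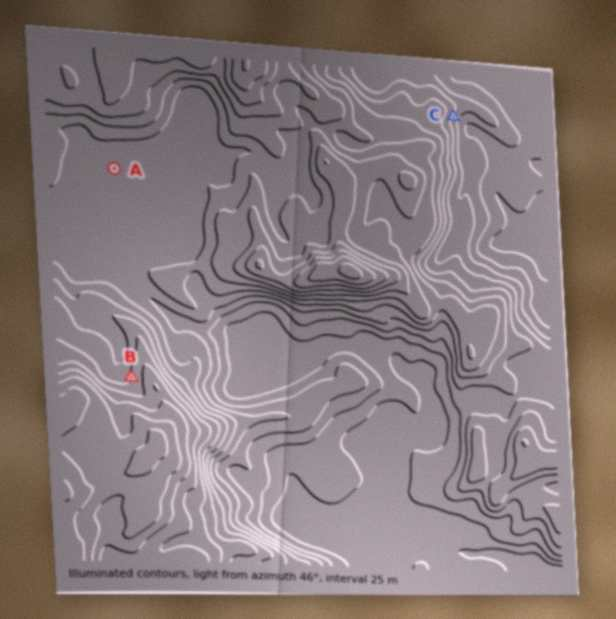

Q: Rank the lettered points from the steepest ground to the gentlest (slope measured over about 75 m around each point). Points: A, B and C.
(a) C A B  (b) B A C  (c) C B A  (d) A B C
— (c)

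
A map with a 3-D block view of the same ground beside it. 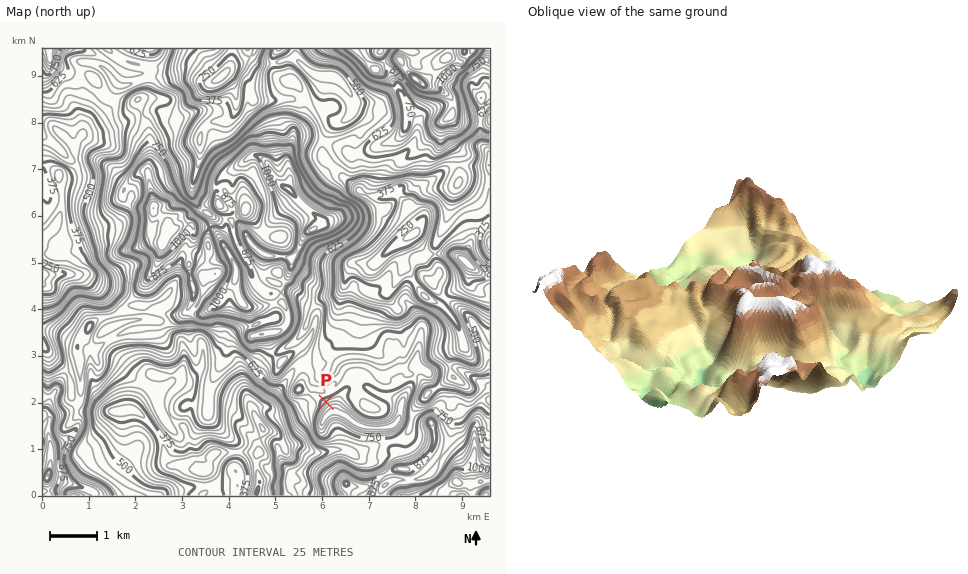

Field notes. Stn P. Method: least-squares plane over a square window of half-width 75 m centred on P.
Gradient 21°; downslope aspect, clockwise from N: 324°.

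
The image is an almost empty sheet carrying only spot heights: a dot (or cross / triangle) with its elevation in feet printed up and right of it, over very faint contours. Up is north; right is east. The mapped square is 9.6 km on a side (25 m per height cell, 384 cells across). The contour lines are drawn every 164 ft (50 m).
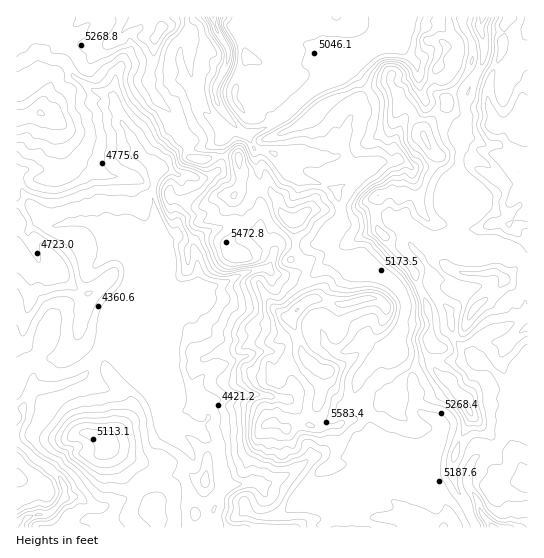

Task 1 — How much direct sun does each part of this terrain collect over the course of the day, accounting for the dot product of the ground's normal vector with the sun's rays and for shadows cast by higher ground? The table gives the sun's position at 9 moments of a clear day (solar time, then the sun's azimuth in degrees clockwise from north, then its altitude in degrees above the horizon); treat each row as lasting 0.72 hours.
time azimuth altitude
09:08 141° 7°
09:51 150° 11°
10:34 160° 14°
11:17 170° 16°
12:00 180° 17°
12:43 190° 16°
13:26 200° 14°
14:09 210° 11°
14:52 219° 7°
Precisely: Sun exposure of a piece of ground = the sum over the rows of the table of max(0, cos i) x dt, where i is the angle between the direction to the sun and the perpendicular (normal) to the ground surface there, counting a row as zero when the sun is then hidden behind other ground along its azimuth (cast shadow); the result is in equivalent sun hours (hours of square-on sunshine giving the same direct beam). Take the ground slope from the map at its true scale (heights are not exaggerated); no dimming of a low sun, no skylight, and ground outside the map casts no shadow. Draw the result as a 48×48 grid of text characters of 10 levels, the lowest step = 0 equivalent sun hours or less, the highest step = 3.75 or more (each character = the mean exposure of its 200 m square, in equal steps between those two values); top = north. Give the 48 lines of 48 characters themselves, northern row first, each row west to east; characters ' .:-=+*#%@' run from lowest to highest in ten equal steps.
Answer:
-=----=--:-+-..-.  .:==-=====+=-:::::..:=+- .:+=
==-===-:.:*-.=@#-: =+--====++++=-:...   :*: ----
==+=--::-#%%*#*==- .*::-========-:   .=-.-- ---:
==-+*+=+%@*+++=-==- -:..::------:    .-:=-:.:==-
-:. :+=#%*=-=+--=--..==--=---::.       .-:-..=-:
:::::=#**=:::--=-== .====---:.   .::. .-  =.:-::
:..:..-%#+++=:..=--.:------:    .=*:     :-.:::.
   ..--:-+**+...:-.=----=-:   -+=++-.  :.:.-:...
  . ::::-=##%*:::- -*--=-.  :*+==--==  .+-:-: .:
-++=::----*%%*=:... =*=:   -+==-::-+=. :++--- :-
%#**+-:::.=***+:...  -:  :*#+=---:=#=..:---+*+=:
#*#***=---:+*%#=:.    .=%@%#*=-::=##++-.:::=%#**
*#***+====--*%@+      .-+++++=--+=+=#%*..:::..=+
##**+===-:. -++##++==:   ...::.::.  .*##*-:-#=:-
=:--==+=:. ..:.*%@=:+-.   ....:-.     :#*=*=:*=-
=+++*##%%##+:.   .  .=::    .==:      =+=-=#*=+=
+@@@@@%##****-:    .:===     .:.  :::.==---=+=-=
=+###**+*+*+=**=.:*##+++:   . ..=###%+--------==
.:=+++++=+++=*%%+=-*#++++  +#*=+*==++*-.---. :--
-. ::::-======#*+##+-+==%%#**+:-=- :=##=-:..===#
..   .::-====-+=#*. -:-=*%%*=::.+%-:--+*+**#%%%+
...  :---=--=-=:=*+-. .-=:-:.:-*%%@=:-------=+**
-:-: :--..----===***==--:.. ..::.=%*..-.     ..-
+---:::.  -----==*#@@@+.=#+-      -%#.=*-      -
*==++:  .+=----###@@+.   ..        -**==#%##*--=
++*%%+.:##=---=+=---=++            .=+.----::**=
=+#%#*=*#+=----------=+.   :-. .-=. -+.:*+..=*+=
=**+=-=+==-----::::..::=. =%%##@@%*=:--:--:*%**+
=*+=--==-------:::.:. .=**+===+**+*+-=+-::+%##+:
++=--====-------.:-::--:=#-:-==+**%+-..:.=@#=:.=
+=-:-=+=-------:...:-:--++-.:=*+-+*--==. +#=-:=%
+=::-++=:-------:.:-++-::--   . ==---=***--==+*=
====+++-.:-------=+=: ...=*=  .++-...-=:...:-+=-
====+=---.:::--=++:.-=:-:+*#*+++-:. :+*-   .:=--
-=+=:   .: .----====+**#*++*+*=-:...-=+#*. .:-==
+:..      . :---=+*+=:::=+--=*+-:-::--=*#- :--==
+--:       .:--------:    :-+=-.-=+==+#@@#::----
:::.       .:--=*====-.    -+: .-**#=:-+*##-----
::.       :--:::-=-===-++:**==*#+++**=-:--@%=---
==---**-::::-.:-::==-=*##%#@@#*======++-:-*#+---
.*##@=----=-.  .-..--+@%%%**#+=======---:-+++:::
. *@#%#****-::-..::-+*@@@@%-.:---=--=----*+:.--.
.  -%%@@%##*+=--..:-+*##%*:.-=++=-=-----=+-::::.
=-:.+*#%%#+=-::-=-:----=-. :++==========*--::---
++=-:**###*-..:-+#+.   .:..--------=====*-:*-=*#
+#%*  :**=:-:-=-:+=-::.  :==-----=-=====+*:=*++*
@*:  .. .:--=----:-:-+. :+##*============+=:%**+
+. .-===-==+===-==-=@@@@@@%=-+*+=--------=+.#@@%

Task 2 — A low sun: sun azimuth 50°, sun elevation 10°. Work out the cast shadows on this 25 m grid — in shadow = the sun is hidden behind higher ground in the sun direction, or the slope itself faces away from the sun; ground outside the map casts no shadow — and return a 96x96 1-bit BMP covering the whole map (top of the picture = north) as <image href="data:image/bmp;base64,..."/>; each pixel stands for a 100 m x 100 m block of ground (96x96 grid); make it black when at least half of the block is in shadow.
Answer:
<image width="96" height="96" href="data:image/bmp;base64,Qk2+BAAAAAAAAD4AAAAoAAAAYAAAAGAAAAABAAEAAAAAAIAEAAATCwAAEwsAAAIAAAAAAAAA////AAAAAADwIAAAH///CAAAfP/+AAAAD///gAAA/f//gAAAD8APwAAB++R/4AAA/8BngAAD+8B//8AD/8BwAAAD98g///AD/4BwAAAD948///AD/8HgAAAH548///AD//4AAAAHzw9//+AB//+AAAAPzgZ//+AB///AAAAPzAB//8AB///wwAAHxAB//8AA///8AAAHxgB//wAA////AAD/wAB//AAB///fwAD/wAB/8AAD///34AB/wAD//AAH////4AB/wAD//AAH///v4AB/5ADBwAAH//3v8AB//wDAAAAf//zHGD9//gBAAAAf//wAAD+//gBgAAAf//wAAD9//ABgAAAf//wCAC5/+ABgAAAf//gHAAZ/+AAgAAAP//n/AAB/8AAAAAAP////AAB/4AAAAAAH////gAB/wAAcAGAP////gAB/wAAfAAAP//9/gA7/gAAQAAAP//9/wA/+AAAAAAAPv/5/gA/8AAAAAAAPP/5+AA/8AOAAAAAHn/78AB/8AeAAAAAHj//8AB/8AeAAAAADD//4AB/+A+AAAAADH//4MB/8McAAAAPAP//4MP/4cAGAAAfwf//wYPf48AGAAAf8f//wYPP48ACAAAf+P//wwPv8eADAYAf/n//g8fn4eGDB8AP///+B//34eEDD8AP///8B//n4+ATH8AH///4AAHP5+ADP8AH///4AAAfz4ADJ4A////wAAA/3wADAgA////nAA//n/gDAAA////vwD//v/+DAAA////P4P//n+wCAAA/////8f//HgAAAAAf////wf/+HAAAAAAf//4Pgf/8EAAAIAA///wfAf/4AA/4IAB///g/h//wAD/8QAD///B/w//wAD/4AAP//+B/w//j4H/wAAP//+B/4f/D+f/gAAP///h/4P+H+AfMAAH///Q/gH+P4AAMcAH///g/AD+fwAOB8AD///4eAD+/wAfj+AB/7/4eAD/fgA/D/gT/5/4eAH/dgB/D/j//x/AMAH4IAD/D/H///+AIAD8AAH/D+A////4IAf/gQH/jAA4P//8IPx//4P/zAAAf//8AcA//4P/j8AB///8Awf//8HfD8AB//48Agf///O+D8AD//AcCA///+P8D8AD//AI/////8PxD+AH//AA/////4P/7+AH/+AA//P//4f//8AH/8A/h+P//wf/xwAP/8B/gMH//gf8A+AP/4B/wAH/7AP4AcAP/4D/AAH/7AP4AAAP/wD+AAD/5AH4AAAP/wD8AAB/4Pn4AAAf/gD4AAB/4PnwwAAf/AD4AAA/4PHwQAA/+AD4AAAf4MDwQAB/+AD4AAAPwIDwAAH/+AD4AAAPwcxwAAPf4AB4AAAHwc5wAAOP8AB8AAADg+d4AAcP+AB8AAABg+e4AA8H+AB+AAAAB+e8AD4D/AA+AAAAD+e8AAEB/AA+AAAAD/P+AAAB/AB8AAAAD/e+AAAAfAB8AAAAD4++AAAAQAD4AAAABx++AAAAAAD4AAAABx8+AAAAAABwAAAAA98eAAAAgAB4AAAAAY4fA="/>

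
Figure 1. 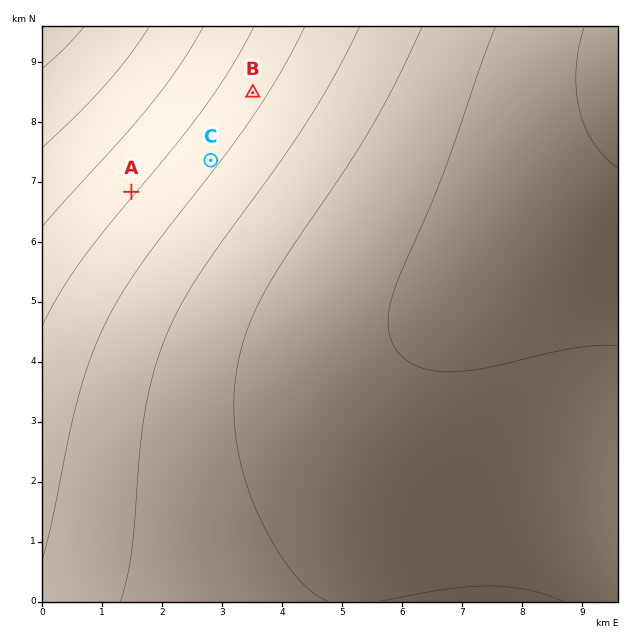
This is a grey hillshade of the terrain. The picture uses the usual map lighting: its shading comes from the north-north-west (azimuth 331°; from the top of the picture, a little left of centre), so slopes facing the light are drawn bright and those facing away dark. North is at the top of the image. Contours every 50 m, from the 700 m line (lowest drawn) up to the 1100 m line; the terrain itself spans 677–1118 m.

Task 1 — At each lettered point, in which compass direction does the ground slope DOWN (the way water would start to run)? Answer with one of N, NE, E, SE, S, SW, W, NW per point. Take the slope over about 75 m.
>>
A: NW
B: NW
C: NW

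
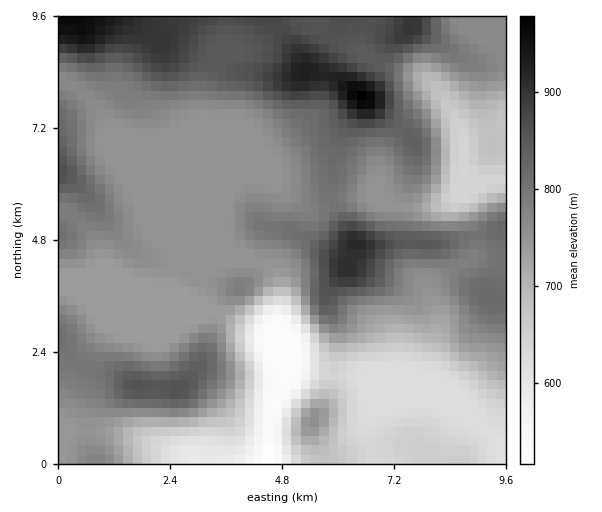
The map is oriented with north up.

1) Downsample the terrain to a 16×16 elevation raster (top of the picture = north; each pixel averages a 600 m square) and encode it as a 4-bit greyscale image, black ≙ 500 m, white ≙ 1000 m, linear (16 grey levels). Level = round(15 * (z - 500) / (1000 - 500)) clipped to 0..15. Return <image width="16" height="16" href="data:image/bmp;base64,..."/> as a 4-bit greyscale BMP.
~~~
<image width="16" height="16" href="data:image/bmp;base64,Qk32AAAAAAAAAHYAAAAoAAAAEAAAABAAAAABAAQAAAAAAIAAAAATCwAAEwsAABAAAAAAAAAAAAAAABEREQAiIiIAMzMzAERERABVVVUAZmZmAHd3dwCIiIgAmZmZAKqqqgC7u7sAzMzMAN3d3QDu7u4A////AIhkMzFGVFVEiHZlQVdERESJqqhhJURERZmZqWEURERWmHeIURZ2ZniHd3djSYd3iXd3eId7uoiZiIiIiJvLqpmZiIiJmrqYiZmIiIiJiIZGqIiIiImYl0WYiIiImqmoRZiIiImqzJZWiZqqq8zchne7vLq7zLqYmO3My7u7u8qI"/>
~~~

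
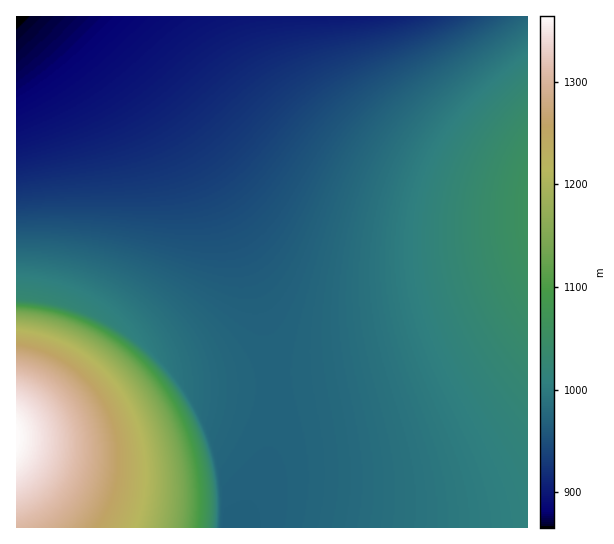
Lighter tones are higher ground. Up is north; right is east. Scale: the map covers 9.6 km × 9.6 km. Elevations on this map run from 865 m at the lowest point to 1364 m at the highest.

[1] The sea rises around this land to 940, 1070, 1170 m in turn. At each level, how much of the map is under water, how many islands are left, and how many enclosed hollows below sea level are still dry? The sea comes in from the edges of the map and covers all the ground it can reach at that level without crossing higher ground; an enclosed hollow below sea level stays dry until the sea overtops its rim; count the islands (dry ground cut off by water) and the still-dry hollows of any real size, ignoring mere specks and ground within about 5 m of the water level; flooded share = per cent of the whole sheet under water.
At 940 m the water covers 22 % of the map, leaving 0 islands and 0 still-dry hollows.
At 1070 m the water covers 87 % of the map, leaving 0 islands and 0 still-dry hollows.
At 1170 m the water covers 90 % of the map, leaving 0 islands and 0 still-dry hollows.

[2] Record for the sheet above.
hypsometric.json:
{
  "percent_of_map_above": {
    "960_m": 70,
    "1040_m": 16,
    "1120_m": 12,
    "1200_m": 9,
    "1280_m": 5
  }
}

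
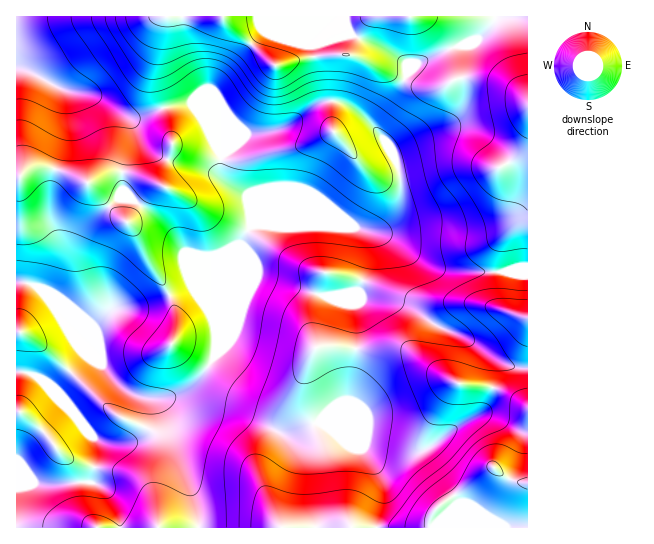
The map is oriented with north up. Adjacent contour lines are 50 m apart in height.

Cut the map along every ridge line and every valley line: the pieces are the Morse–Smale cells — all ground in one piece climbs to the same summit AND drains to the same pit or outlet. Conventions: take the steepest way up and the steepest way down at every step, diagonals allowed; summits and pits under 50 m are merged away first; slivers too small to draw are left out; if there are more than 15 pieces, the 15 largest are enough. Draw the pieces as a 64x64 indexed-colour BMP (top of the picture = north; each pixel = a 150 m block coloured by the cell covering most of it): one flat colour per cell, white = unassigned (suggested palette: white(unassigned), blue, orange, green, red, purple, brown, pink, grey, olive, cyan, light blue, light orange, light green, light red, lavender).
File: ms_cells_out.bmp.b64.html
<image width="64" height="64" href="data:image/bmp;base64,Qk12CAAAAAAAAHYAAAAoAAAAQAAAAEAAAAABAAQAAAAAAAAIAAATCwAAEwsAABAAAAAAAAAA////ALR3HwAOf/8ALKAsACgn1gC9Z5QAS1aMAMJ34wB/f38AIr28AM++FwDox64AeLv/AIrfmACWmP8A1bDFABEREREREREREREREREREREREREREREREREREREREREREREREREREREREREREREREREREREREREREREREREREREREREREREREREREREREREREREREREREREREREREREREREREREREREREREREREREREREREREREREREREREREREREREREREREREREREREREREREREREREREREREREREREREREREREREREREREREREREREREREREREREREREREREREREREREREREREREREREREREREREREREREREREREREREREREREREREREREREREREREREREREREREREREREREREREREREREREREREREREREREREREREREREREREREREREREREREREREREREREREREREREREREREREREREREREREREREREREREREREREREREREREREREREREREREREREREREREREREREREREREREREREREREREREREREREREREREREREREREREREREREREREREREREREREREREREREREREREREREREREREREREREREREREREREREREREREREREREREREREREREREREREREREREREREREREREREREREREREREREREREREREREREREREREREREREREREREREREREREREREREREREREREREREREREREREREREREREREREREREREREREREREREREREREREREREREREREREREREREREREREREREREREYiBERERERERERERERERERERERERERERERERERERERGIiIgRERERERERERERERERERERERERERERERERERERGIiIiIEREREREREREREREREREREREREREREREREREWZoiIiIgRERERERERERERERERERERERERERERERERFmZmiIiIiBERERERERERERERERERERERERERERERERFmZmaIiIiIERERERERERERERERERERERERERERERERZmZmZoiIiIEREREREREREREREREREREREREREREREWZmZmZmiIiIgRIRERERERERERERERERERERERERERFmZmZmZmaIiIgSIiERERERERERERERERERERERERERFmZmZmZmZoiIgiIiIiERERERESERERERERERERERERZmZmZmZmZmiIgiIiIiIiIiERESIRERERERERERERFmZmZmZmZmZmaIgiIiIiIiIiIiERIiEREREREREREWZmZmZmZmZmZmZogiIiIiIiIiIiIiIiIRERERERERERZmZmZmZmZmZmZmIiIiIiIiIiIiIiIiIhEREREREREREWZmZmZmZmZmZmYiIiIiIiIiIiIiIiIiIRERERERERERZmZmZmMzMzMzMyIiIiIiIiIiIiIiIiIhERERERERERFmZmYzMzMzMzMzIiIiIiIiIiIiIiIiIiIREREREREREWZmYzMzMzMzMzMiIiIiIiIiIiIiIiIiIhERERERERERZmYzMzMzMzMzMyIiIiIiIiIiIiIiIiIiIRERERERERFmMzMzMzMzMzMzIiIiIiIiIiIiIiIiIiIhERERERERERMzMzMzMzMzMzMiIiIiIiIiIiIiIiIiIiERERERERERERMzMzMzMzMzMyIiIiIiIiIiIiIiIiIiIREREREREREREzMzMzMzMzMzIiIiIiIiIiIiIiIiIiIhERERERERERERMzMzMzMzMzMiIiIiIiIiIiIiIiIiIiEREREREREREREzMzMzMzMzMyIiIiIiIiIiIiIiIiIhERERERERERERETMzMzMzMzMzIiIiIlUiIiIlIiIiIhERERERERERERERMzMzMzMzMzNSIiJVVVUlVVUiIiIiEREREREREREREREzMzMzMzMzM1VVVVVVVVVVVVIiIiIRERERERERERERETMzMzMzMzMzVVVVVVVVVVVVUiIiIhERERERERERERETMzMzMzMzMzNVVVVVVVVVVVVSIiIkQRERERERERERERMzMzMzMzMzM1VVVVVVVVVVVVIiIiREERERERERERERMzMzMzMzMzMzVVVVVVVVVVVVUiIiREREQRERERERERMzMzMzMzMzMzNVVVVVVVVVVVVSIiJERERERBERERERQzMzMzMzMzMzM1VVVVVVVVV3VVIiJERERERERBERERREMzMzMzMzMzMzVVVVVVVVd3d3IiJEREREREREQRERREQzMzMzMzMzMzNVVVVVVVd3d3dEREREREREREREREREREMzMzMzMzMzM1VVVVd3d3d3d0RERERERERERERERERERDMzMzMzMzMzVVVXd3d3d3d3REREREREREREREREREREMzMzMzMzMzNVV3d3d3d3d3RERERERERERERERERERERDMzMzMzMzM3d3d3d3d3d3dEREREREREREREREREREREQzMzMzMzMzd3d3d3d3d3d3REREREREREREREREREREREMzMzMzMzN3d3d3d3d3d3dEREREREREREREREREREREREMzMzMzM3d3d3d3d3d3d0REREREREREREREREREREREREQzMzMzd3d3d3d3d3d3REREREREREREREREREREREREREQzMzN3d3d3d3d3d3dEREREREREREREREREREREREREREMzM3d3d3d3d3d3d0RERERERERERERERERERERERERERDMz"/>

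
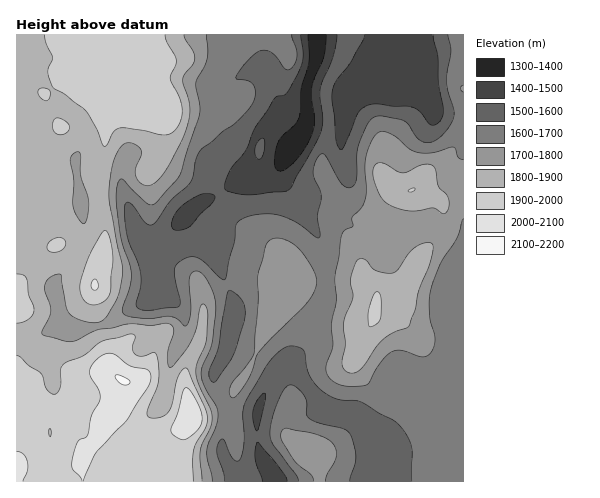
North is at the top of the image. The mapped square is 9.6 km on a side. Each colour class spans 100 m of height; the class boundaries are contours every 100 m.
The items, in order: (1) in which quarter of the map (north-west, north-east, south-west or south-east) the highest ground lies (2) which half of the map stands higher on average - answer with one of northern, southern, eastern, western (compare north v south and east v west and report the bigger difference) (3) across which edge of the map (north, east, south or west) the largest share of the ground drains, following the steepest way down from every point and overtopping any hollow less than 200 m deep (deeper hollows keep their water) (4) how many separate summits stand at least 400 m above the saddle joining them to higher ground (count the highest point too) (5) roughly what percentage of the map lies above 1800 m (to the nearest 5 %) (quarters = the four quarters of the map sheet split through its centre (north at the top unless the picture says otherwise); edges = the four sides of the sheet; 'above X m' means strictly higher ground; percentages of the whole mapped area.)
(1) The highest ground is in the south-west quarter.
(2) The western half stands higher on average than the eastern half.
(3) Most of the ground drains across the northern edge.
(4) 1 summit rises at least 400 m above its surroundings.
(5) About 35 % of the map lies above 1800 m.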